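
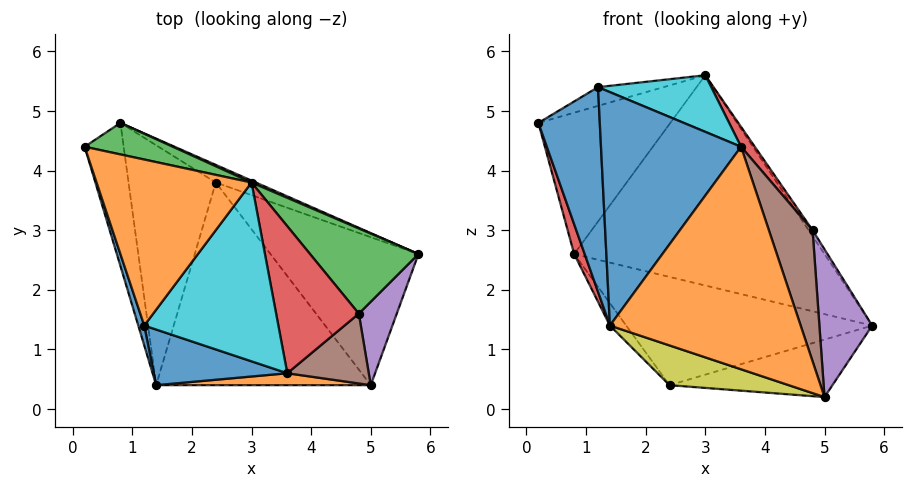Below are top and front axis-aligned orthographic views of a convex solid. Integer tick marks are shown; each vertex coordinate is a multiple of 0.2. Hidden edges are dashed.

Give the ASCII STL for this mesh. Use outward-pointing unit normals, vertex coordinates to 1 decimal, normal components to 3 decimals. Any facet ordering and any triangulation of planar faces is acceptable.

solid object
 facet normal -0.950 -0.311 0.030
  outer loop
   vertex 1.2 1.4 5.4
   vertex 0.2 4.4 4.8
   vertex 1.4 0.4 1.4
  endloop
 endfacet
 facet normal -0.252 0.109 0.962
  outer loop
   vertex 1.2 1.4 5.4
   vertex 3.0 3.8 5.6
   vertex 0.2 4.4 4.8
  endloop
 endfacet
 facet normal 0.145 0.966 0.215
  outer loop
   vertex 0.8 4.8 2.6
   vertex 0.2 4.4 4.8
   vertex 3.0 3.8 5.6
  endloop
 endfacet
 facet normal -0.961 -0.057 -0.272
  outer loop
   vertex 0.8 4.8 2.6
   vertex 1.4 0.4 1.4
   vertex 0.2 4.4 4.8
  endloop
 endfacet
 facet normal -0.795 0.056 -0.604
  outer loop
   vertex 0.8 4.8 2.6
   vertex 2.4 3.8 0.4
   vertex 1.4 0.4 1.4
  endloop
 endfacet
 facet normal 0.404 0.915 0.008
  outer loop
   vertex 0.8 4.8 2.6
   vertex 3.0 3.8 5.6
   vertex 5.8 2.6 1.4
  endloop
 endfacet
 facet normal 0.368 0.918 -0.150
  outer loop
   vertex 0.8 4.8 2.6
   vertex 5.8 2.6 1.4
   vertex 2.4 3.8 0.4
  endloop
 endfacet
 facet normal 0.373 0.336 -0.865
  outer loop
   vertex 5.0 0.4 0.2
   vertex 2.4 3.8 0.4
   vertex 5.8 2.6 1.4
  endloop
 endfacet
 facet normal -0.311 -0.183 -0.933
  outer loop
   vertex 5.0 0.4 0.2
   vertex 1.4 0.4 1.4
   vertex 2.4 3.8 0.4
  endloop
 endfacet
 facet normal 0.284 -0.289 0.914
  outer loop
   vertex 3.6 0.6 4.4
   vertex 3.0 3.8 5.6
   vertex 1.2 1.4 5.4
  endloop
 endfacet
 facet normal -0.222 -0.948 0.226
  outer loop
   vertex 3.6 0.6 4.4
   vertex 1.2 1.4 5.4
   vertex 1.4 0.4 1.4
  endloop
 endfacet
 facet normal 0.018 -0.998 0.053
  outer loop
   vertex 3.6 0.6 4.4
   vertex 1.4 0.4 1.4
   vertex 5.0 0.4 0.2
  endloop
 endfacet
 facet normal 0.836 0.038 0.547
  outer loop
   vertex 4.8 1.6 3.0
   vertex 5.8 2.6 1.4
   vertex 3.0 3.8 5.6
  endloop
 endfacet
 facet normal 0.785 -0.083 0.614
  outer loop
   vertex 4.8 1.6 3.0
   vertex 3.0 3.8 5.6
   vertex 3.6 0.6 4.4
  endloop
 endfacet
 facet normal 0.856 -0.450 0.254
  outer loop
   vertex 4.8 1.6 3.0
   vertex 5.0 0.4 0.2
   vertex 5.8 2.6 1.4
  endloop
 endfacet
 facet normal 0.789 -0.542 0.289
  outer loop
   vertex 4.8 1.6 3.0
   vertex 3.6 0.6 4.4
   vertex 5.0 0.4 0.2
  endloop
 endfacet
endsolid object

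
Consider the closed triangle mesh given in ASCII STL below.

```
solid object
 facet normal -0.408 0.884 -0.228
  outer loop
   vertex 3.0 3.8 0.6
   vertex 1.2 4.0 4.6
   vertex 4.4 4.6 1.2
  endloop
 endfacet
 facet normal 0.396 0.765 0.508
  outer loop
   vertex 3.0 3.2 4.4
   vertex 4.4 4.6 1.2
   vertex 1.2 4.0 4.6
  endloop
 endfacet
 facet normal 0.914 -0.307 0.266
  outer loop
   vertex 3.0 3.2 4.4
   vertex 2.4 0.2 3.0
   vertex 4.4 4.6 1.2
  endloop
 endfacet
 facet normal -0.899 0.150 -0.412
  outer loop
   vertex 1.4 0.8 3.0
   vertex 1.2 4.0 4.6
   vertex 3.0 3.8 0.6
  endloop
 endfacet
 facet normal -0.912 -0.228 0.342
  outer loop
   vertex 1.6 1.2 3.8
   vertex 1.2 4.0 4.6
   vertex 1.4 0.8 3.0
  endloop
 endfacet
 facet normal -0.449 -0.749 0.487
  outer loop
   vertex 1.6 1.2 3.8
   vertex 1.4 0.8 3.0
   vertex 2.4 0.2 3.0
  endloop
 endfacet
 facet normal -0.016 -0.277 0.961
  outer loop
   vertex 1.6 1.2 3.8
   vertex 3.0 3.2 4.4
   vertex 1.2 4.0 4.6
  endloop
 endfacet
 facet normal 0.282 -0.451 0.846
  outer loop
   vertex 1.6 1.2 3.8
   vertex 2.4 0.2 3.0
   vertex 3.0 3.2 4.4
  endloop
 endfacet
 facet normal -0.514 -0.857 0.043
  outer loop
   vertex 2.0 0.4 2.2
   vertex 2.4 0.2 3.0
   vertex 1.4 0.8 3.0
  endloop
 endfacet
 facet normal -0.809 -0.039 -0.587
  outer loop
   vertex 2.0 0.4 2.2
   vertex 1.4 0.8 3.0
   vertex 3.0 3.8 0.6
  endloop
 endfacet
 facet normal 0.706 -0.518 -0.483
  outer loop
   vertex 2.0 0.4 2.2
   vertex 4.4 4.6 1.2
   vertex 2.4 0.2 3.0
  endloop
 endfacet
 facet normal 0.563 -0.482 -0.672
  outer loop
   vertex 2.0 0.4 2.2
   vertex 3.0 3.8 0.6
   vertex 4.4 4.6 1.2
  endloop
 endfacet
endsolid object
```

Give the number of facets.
12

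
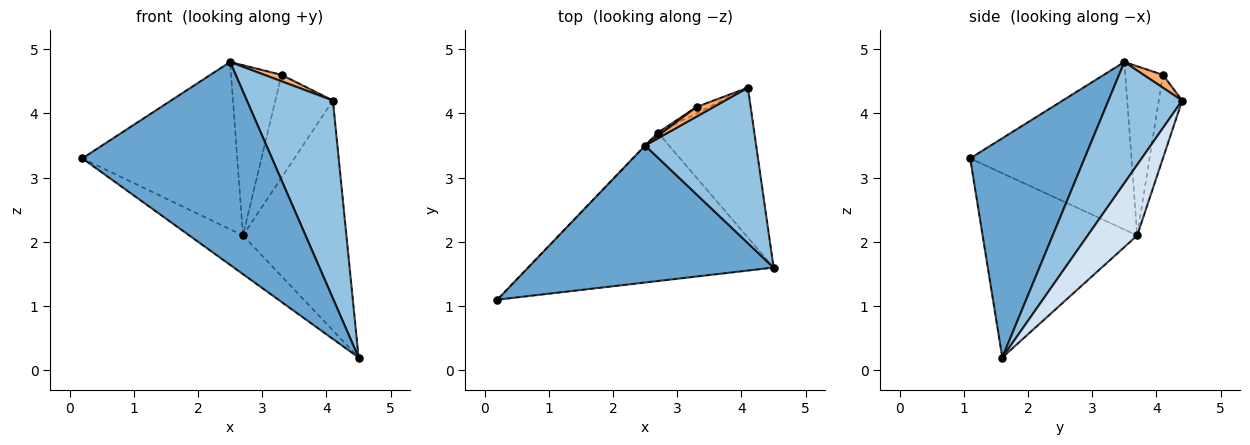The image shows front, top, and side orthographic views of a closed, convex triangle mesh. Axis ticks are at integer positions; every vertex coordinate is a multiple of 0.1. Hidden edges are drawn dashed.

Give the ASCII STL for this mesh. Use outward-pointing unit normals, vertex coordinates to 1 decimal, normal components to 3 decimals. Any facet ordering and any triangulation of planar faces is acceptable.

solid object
 facet normal 0.447 -0.741 0.501
  outer loop
   vertex 2.5 3.5 4.8
   vertex 0.2 1.1 3.3
   vertex 4.5 1.6 0.2
  endloop
 endfacet
 facet normal 0.559 -0.652 0.512
  outer loop
   vertex 2.5 3.5 4.8
   vertex 4.5 1.6 0.2
   vertex 4.1 4.4 4.2
  endloop
 endfacet
 facet normal -0.588 0.204 -0.783
  outer loop
   vertex 2.7 3.7 2.1
   vertex 4.5 1.6 0.2
   vertex 0.2 1.1 3.3
  endloop
 endfacet
 facet normal 0.372 0.778 -0.507
  outer loop
   vertex 2.7 3.7 2.1
   vertex 4.1 4.4 4.2
   vertex 4.5 1.6 0.2
  endloop
 endfacet
 facet normal -0.721 0.693 -0.002
  outer loop
   vertex 2.7 3.7 2.1
   vertex 0.2 1.1 3.3
   vertex 2.5 3.5 4.8
  endloop
 endfacet
 facet normal 0.529 -0.471 0.706
  outer loop
   vertex 3.3 4.1 4.6
   vertex 2.5 3.5 4.8
   vertex 4.1 4.4 4.2
  endloop
 endfacet
 facet normal -0.376 0.925 -0.058
  outer loop
   vertex 3.3 4.1 4.6
   vertex 4.1 4.4 4.2
   vertex 2.7 3.7 2.1
  endloop
 endfacet
 facet normal -0.598 0.802 0.015
  outer loop
   vertex 3.3 4.1 4.6
   vertex 2.7 3.7 2.1
   vertex 2.5 3.5 4.8
  endloop
 endfacet
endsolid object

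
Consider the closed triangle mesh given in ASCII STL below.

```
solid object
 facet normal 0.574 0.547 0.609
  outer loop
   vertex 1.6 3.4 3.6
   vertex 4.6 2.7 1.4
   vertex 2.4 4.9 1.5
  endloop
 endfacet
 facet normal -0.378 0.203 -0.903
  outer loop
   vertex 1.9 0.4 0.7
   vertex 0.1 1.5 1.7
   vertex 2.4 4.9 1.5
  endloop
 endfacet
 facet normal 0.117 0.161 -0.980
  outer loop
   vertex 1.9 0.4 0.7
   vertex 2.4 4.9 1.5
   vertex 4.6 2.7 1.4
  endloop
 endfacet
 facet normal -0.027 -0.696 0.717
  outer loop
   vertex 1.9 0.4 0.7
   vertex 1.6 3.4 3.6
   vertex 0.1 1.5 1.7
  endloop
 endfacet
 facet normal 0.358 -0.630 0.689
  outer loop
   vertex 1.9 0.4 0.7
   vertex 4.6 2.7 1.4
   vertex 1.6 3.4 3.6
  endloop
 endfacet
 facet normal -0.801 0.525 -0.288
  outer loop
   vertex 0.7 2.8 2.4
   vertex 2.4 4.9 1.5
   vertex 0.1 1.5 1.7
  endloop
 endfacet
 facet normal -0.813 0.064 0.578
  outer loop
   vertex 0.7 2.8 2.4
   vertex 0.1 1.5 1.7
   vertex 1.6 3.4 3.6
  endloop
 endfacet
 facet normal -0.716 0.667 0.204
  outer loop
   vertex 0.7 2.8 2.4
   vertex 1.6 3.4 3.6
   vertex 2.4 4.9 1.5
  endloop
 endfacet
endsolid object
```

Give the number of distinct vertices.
6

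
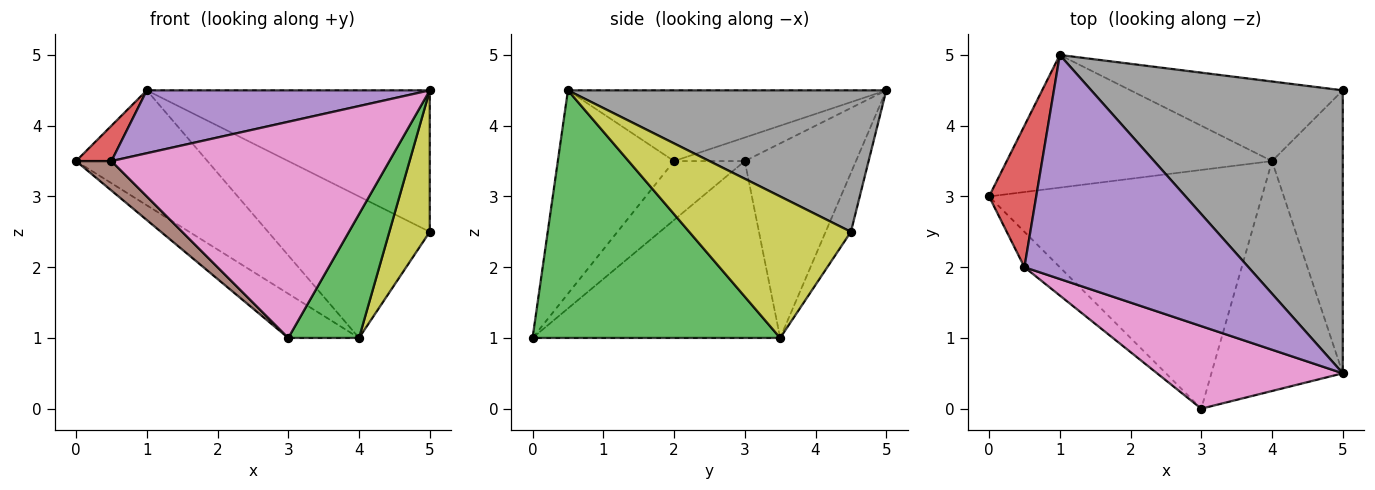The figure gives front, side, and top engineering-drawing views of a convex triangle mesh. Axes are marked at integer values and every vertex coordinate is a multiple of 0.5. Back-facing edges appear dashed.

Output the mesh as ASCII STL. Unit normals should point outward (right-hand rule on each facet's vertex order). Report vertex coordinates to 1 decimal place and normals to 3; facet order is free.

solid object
 facet normal -0.485 0.573 -0.661
  outer loop
   vertex 4.0 3.5 1.0
   vertex 0.0 3.0 3.5
   vertex 1.0 5.0 4.5
  endloop
 endfacet
 facet normal -0.537 0.154 -0.829
  outer loop
   vertex 4.0 3.5 1.0
   vertex 3.0 0.0 1.0
   vertex 0.0 3.0 3.5
  endloop
 endfacet
 facet normal 0.856 -0.245 -0.454
  outer loop
   vertex 4.0 3.5 1.0
   vertex 5.0 0.5 4.5
   vertex 3.0 0.0 1.0
  endloop
 endfacet
 facet normal -0.436 -0.218 0.873
  outer loop
   vertex 0.5 2.0 3.5
   vertex 1.0 5.0 4.5
   vertex 0.0 3.0 3.5
  endloop
 endfacet
 facet normal -0.291 -0.259 0.921
  outer loop
   vertex 0.5 2.0 3.5
   vertex 5.0 0.5 4.5
   vertex 1.0 5.0 4.5
  endloop
 endfacet
 facet normal -0.788 -0.394 -0.473
  outer loop
   vertex 0.5 2.0 3.5
   vertex 0.0 3.0 3.5
   vertex 3.0 0.0 1.0
  endloop
 endfacet
 facet normal -0.364 -0.870 0.332
  outer loop
   vertex 0.5 2.0 3.5
   vertex 3.0 0.0 1.0
   vertex 5.0 0.5 4.5
  endloop
 endfacet
 facet normal 0.449 0.400 0.799
  outer loop
   vertex 5.0 4.5 2.5
   vertex 1.0 5.0 4.5
   vertex 5.0 0.5 4.5
  endloop
 endfacet
 facet normal 0.873 -0.218 -0.436
  outer loop
   vertex 5.0 4.5 2.5
   vertex 5.0 0.5 4.5
   vertex 4.0 3.5 1.0
  endloop
 endfacet
 facet normal -0.135 0.864 -0.486
  outer loop
   vertex 5.0 4.5 2.5
   vertex 4.0 3.5 1.0
   vertex 1.0 5.0 4.5
  endloop
 endfacet
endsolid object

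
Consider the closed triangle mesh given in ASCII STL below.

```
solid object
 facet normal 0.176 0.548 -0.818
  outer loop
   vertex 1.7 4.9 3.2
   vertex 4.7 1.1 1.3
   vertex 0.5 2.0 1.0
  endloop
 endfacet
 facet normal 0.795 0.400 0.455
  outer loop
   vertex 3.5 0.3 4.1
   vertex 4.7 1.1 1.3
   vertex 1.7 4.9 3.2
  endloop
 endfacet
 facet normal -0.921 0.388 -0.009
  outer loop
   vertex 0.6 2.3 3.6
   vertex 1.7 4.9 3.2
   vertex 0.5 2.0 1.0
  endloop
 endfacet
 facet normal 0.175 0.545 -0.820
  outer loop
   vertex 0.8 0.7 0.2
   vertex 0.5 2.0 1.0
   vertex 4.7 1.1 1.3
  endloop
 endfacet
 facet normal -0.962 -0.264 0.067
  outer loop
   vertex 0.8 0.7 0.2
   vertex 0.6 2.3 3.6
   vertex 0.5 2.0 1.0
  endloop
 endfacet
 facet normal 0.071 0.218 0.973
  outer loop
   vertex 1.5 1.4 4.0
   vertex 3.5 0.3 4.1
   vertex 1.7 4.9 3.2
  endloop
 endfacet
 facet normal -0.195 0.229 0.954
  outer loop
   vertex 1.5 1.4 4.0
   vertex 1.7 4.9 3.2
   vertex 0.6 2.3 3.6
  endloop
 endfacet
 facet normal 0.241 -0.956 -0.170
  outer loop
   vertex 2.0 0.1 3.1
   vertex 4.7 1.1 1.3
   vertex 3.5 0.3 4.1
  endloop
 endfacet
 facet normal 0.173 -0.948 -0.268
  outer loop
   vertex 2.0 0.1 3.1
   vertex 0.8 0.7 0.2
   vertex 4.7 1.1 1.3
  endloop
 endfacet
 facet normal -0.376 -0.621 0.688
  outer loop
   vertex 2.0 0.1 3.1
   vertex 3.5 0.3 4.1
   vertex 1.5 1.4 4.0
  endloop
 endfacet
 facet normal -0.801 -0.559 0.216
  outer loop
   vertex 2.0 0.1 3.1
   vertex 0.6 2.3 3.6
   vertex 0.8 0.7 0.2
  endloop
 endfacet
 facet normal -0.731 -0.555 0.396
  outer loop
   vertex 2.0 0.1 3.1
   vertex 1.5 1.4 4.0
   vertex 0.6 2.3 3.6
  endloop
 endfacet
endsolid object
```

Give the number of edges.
18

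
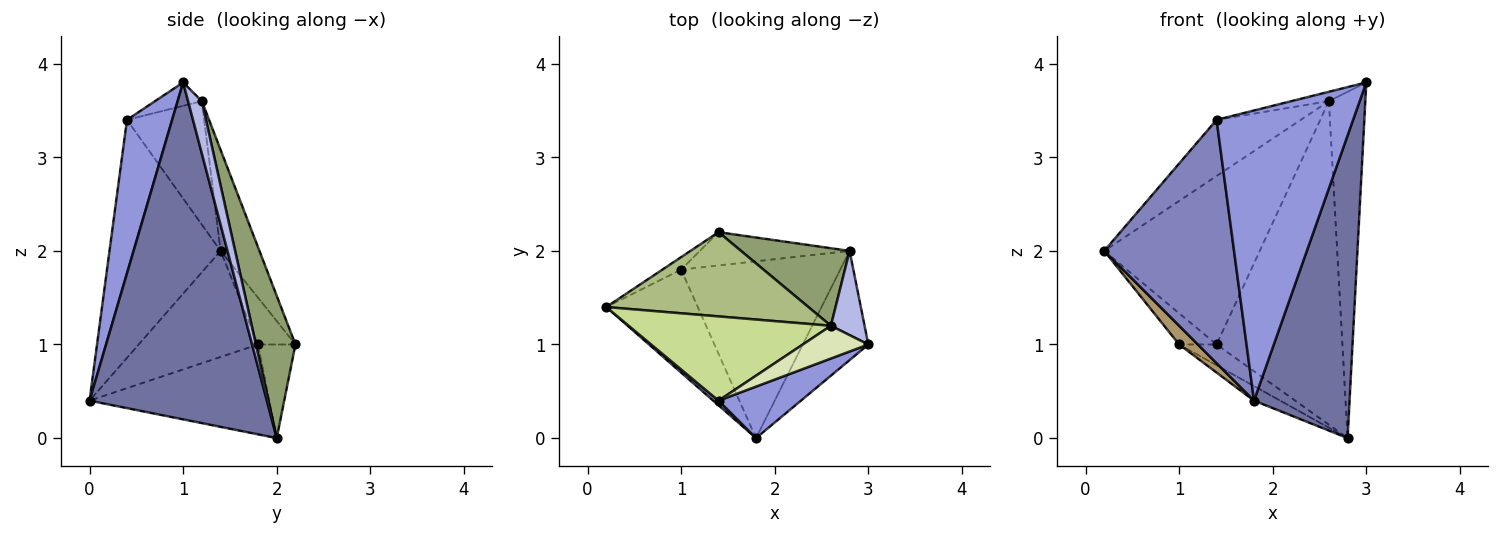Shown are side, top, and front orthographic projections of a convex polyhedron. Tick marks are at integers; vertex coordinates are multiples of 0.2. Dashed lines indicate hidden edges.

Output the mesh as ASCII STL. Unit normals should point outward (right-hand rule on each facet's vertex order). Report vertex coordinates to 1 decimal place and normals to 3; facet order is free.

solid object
 facet normal 0.868 -0.468 -0.169
  outer loop
   vertex 2.8 2.0 0.0
   vertex 3.0 1.0 3.8
   vertex 1.8 0.0 0.4
  endloop
 endfacet
 facet normal -0.650 -0.760 0.015
  outer loop
   vertex 1.4 0.4 3.4
   vertex 0.2 1.4 2.0
   vertex 1.8 0.0 0.4
  endloop
 endfacet
 facet normal 0.310 -0.936 0.166
  outer loop
   vertex 1.4 0.4 3.4
   vertex 1.8 0.0 0.4
   vertex 3.0 1.0 3.8
  endloop
 endfacet
 facet normal 0.345 0.912 0.222
  outer loop
   vertex 2.6 1.2 3.6
   vertex 3.0 1.0 3.8
   vertex 2.8 2.0 0.0
  endloop
 endfacet
 facet normal 0.292 0.930 0.223
  outer loop
   vertex 2.6 1.2 3.6
   vertex 2.8 2.0 0.0
   vertex 1.4 2.2 1.0
  endloop
 endfacet
 facet normal -0.218 0.873 0.436
  outer loop
   vertex 2.6 1.2 3.6
   vertex 1.4 2.2 1.0
   vertex 0.2 1.4 2.0
  endloop
 endfacet
 facet normal -0.453 0.494 0.742
  outer loop
   vertex 2.6 1.2 3.6
   vertex 0.2 1.4 2.0
   vertex 1.4 0.4 3.4
  endloop
 endfacet
 facet normal -0.325 0.260 0.909
  outer loop
   vertex 2.6 1.2 3.6
   vertex 1.4 0.4 3.4
   vertex 3.0 1.0 3.8
  endloop
 endfacet
 facet normal -0.752 -0.118 -0.649
  outer loop
   vertex 1.0 1.8 1.0
   vertex 1.8 0.0 0.4
   vertex 0.2 1.4 2.0
  endloop
 endfacet
 facet normal -0.680 0.680 -0.272
  outer loop
   vertex 1.0 1.8 1.0
   vertex 0.2 1.4 2.0
   vertex 1.4 2.2 1.0
  endloop
 endfacet
 facet normal -0.490 0.072 -0.869
  outer loop
   vertex 1.0 1.8 1.0
   vertex 2.8 2.0 0.0
   vertex 1.8 0.0 0.4
  endloop
 endfacet
 facet normal -0.468 0.468 -0.749
  outer loop
   vertex 1.0 1.8 1.0
   vertex 1.4 2.2 1.0
   vertex 2.8 2.0 0.0
  endloop
 endfacet
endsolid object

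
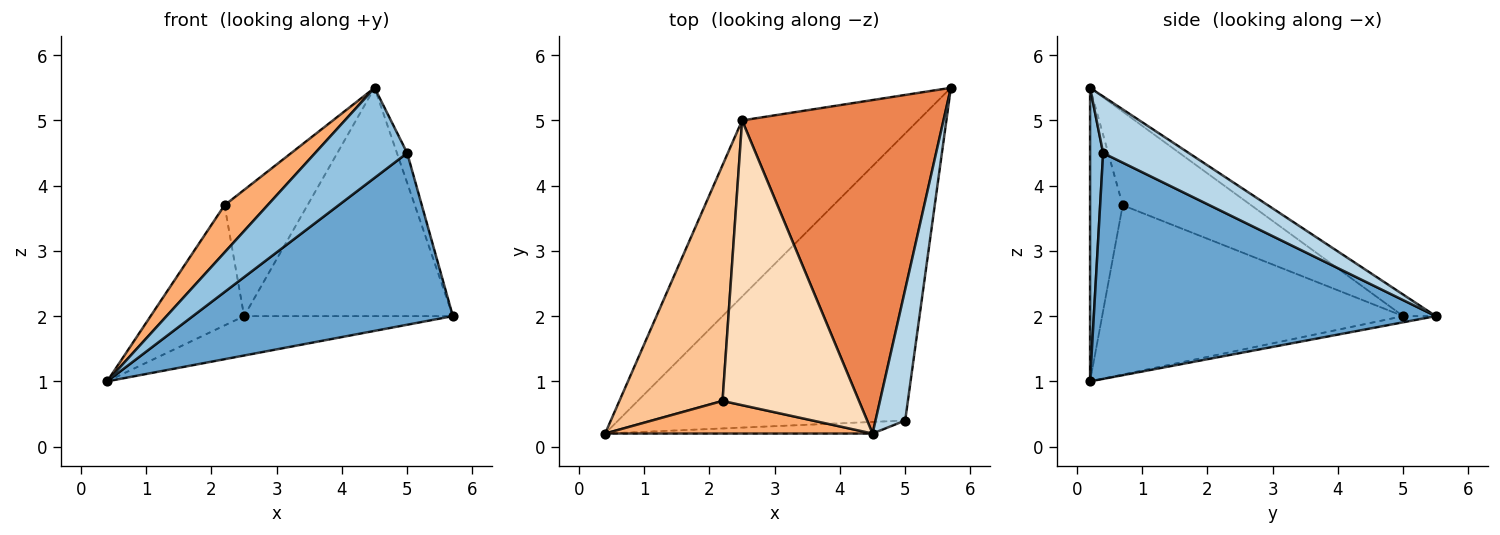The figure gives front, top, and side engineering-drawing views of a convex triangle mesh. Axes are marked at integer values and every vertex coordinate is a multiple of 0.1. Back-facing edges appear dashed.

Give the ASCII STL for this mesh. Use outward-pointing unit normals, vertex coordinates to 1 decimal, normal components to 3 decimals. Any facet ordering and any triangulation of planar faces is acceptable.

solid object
 facet normal 0.560 -0.425 -0.711
  outer loop
   vertex 5.0 0.4 4.5
   vertex 0.4 0.2 1.0
   vertex 5.7 5.5 2.0
  endloop
 endfacet
 facet normal 0.139 -0.982 -0.127
  outer loop
   vertex 5.0 0.4 4.5
   vertex 4.5 0.2 5.5
   vertex 0.4 0.2 1.0
  endloop
 endfacet
 facet normal 0.881 0.105 0.461
  outer loop
   vertex 5.0 0.4 4.5
   vertex 5.7 5.5 2.0
   vertex 4.5 0.2 5.5
  endloop
 endfacet
 facet normal -0.034 0.218 -0.975
  outer loop
   vertex 2.5 5.0 2.0
   vertex 5.7 5.5 2.0
   vertex 0.4 0.2 1.0
  endloop
 endfacet
 facet normal -0.088 0.563 0.822
  outer loop
   vertex 2.5 5.0 2.0
   vertex 4.5 0.2 5.5
   vertex 5.7 5.5 2.0
  endloop
 endfacet
 facet normal -0.529 -0.698 0.482
  outer loop
   vertex 2.2 0.7 3.7
   vertex 0.4 0.2 1.0
   vertex 4.5 0.2 5.5
  endloop
 endfacet
 facet normal -0.825 0.256 0.503
  outer loop
   vertex 2.2 0.7 3.7
   vertex 2.5 5.0 2.0
   vertex 0.4 0.2 1.0
  endloop
 endfacet
 facet normal -0.531 0.343 0.774
  outer loop
   vertex 2.2 0.7 3.7
   vertex 4.5 0.2 5.5
   vertex 2.5 5.0 2.0
  endloop
 endfacet
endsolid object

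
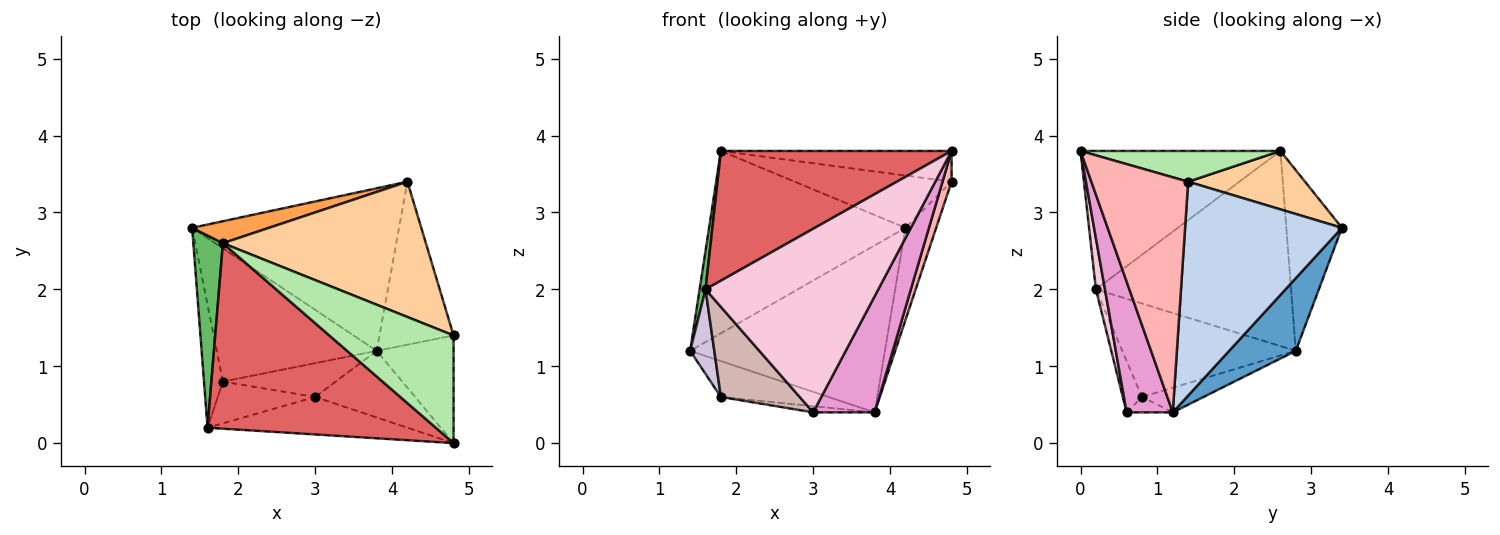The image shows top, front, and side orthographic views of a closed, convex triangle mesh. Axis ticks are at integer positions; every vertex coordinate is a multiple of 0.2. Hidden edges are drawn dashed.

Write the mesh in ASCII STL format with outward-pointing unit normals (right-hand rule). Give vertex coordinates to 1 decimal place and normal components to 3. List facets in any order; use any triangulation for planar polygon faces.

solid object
 facet normal 0.238 0.696 -0.678
  outer loop
   vertex 3.8 1.2 0.4
   vertex 1.4 2.8 1.2
   vertex 4.2 3.4 2.8
  endloop
 endfacet
 facet normal 0.929 0.182 -0.322
  outer loop
   vertex 3.8 1.2 0.4
   vertex 4.2 3.4 2.8
   vertex 4.8 1.4 3.4
  endloop
 endfacet
 facet normal -0.271 0.956 0.115
  outer loop
   vertex 1.8 2.6 3.8
   vertex 4.2 3.4 2.8
   vertex 1.4 2.8 1.2
  endloop
 endfacet
 facet normal 0.259 0.348 0.901
  outer loop
   vertex 1.8 2.6 3.8
   vertex 4.8 1.4 3.4
   vertex 4.2 3.4 2.8
  endloop
 endfacet
 facet normal -0.988 -0.030 0.150
  outer loop
   vertex 1.6 0.2 2.0
   vertex 1.8 2.6 3.8
   vertex 1.4 2.8 1.2
  endloop
 endfacet
 facet normal 0.232 0.267 0.935
  outer loop
   vertex 4.8 0.0 3.8
   vertex 4.8 1.4 3.4
   vertex 1.8 2.6 3.8
  endloop
 endfacet
 facet normal -0.445 -0.513 0.734
  outer loop
   vertex 4.8 0.0 3.8
   vertex 1.8 2.6 3.8
   vertex 1.6 0.2 2.0
  endloop
 endfacet
 facet normal 0.947 -0.088 -0.310
  outer loop
   vertex 4.8 0.0 3.8
   vertex 3.8 1.2 0.4
   vertex 4.8 1.4 3.4
  endloop
 endfacet
 facet normal -0.147 0.257 -0.955
  outer loop
   vertex 1.8 0.8 0.6
   vertex 1.4 2.8 1.2
   vertex 3.8 1.2 0.4
  endloop
 endfacet
 facet normal -0.971 -0.135 -0.197
  outer loop
   vertex 1.8 0.8 0.6
   vertex 1.6 0.2 2.0
   vertex 1.4 2.8 1.2
  endloop
 endfacet
 facet normal -0.133 0.177 -0.975
  outer loop
   vertex 3.0 0.6 0.4
   vertex 1.8 0.8 0.6
   vertex 3.8 1.2 0.4
  endloop
 endfacet
 facet normal -0.216 -0.886 -0.411
  outer loop
   vertex 3.0 0.6 0.4
   vertex 1.6 0.2 2.0
   vertex 1.8 0.8 0.6
  endloop
 endfacet
 facet normal 0.545 -0.727 -0.417
  outer loop
   vertex 3.0 0.6 0.4
   vertex 3.8 1.2 0.4
   vertex 4.8 0.0 3.8
  endloop
 endfacet
 facet normal 0.051 -0.978 -0.200
  outer loop
   vertex 3.0 0.6 0.4
   vertex 4.8 0.0 3.8
   vertex 1.6 0.2 2.0
  endloop
 endfacet
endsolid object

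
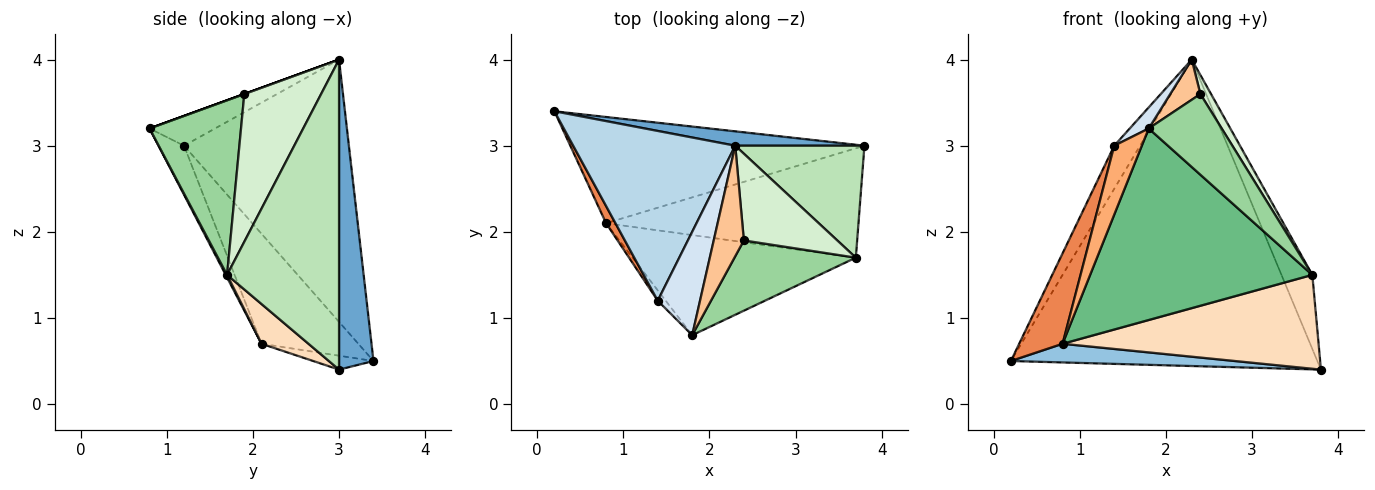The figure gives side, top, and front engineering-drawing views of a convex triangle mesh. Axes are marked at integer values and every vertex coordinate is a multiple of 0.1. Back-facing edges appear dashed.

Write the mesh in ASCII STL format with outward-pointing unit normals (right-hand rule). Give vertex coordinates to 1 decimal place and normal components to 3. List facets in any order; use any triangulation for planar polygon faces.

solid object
 facet normal 0.112 0.993 0.046
  outer loop
   vertex 2.3 3.0 4.0
   vertex 3.8 3.0 0.4
   vertex 0.2 3.4 0.5
  endloop
 endfacet
 facet normal -0.047 -0.173 -0.984
  outer loop
   vertex 0.8 2.1 0.7
   vertex 0.2 3.4 0.5
   vertex 3.8 3.0 0.4
  endloop
 endfacet
 facet normal -0.843 0.132 0.521
  outer loop
   vertex 1.4 1.2 3.0
   vertex 2.3 3.0 4.0
   vertex 0.2 3.4 0.5
  endloop
 endfacet
 facet normal -0.568 -0.164 0.807
  outer loop
   vertex 1.4 1.2 3.0
   vertex 1.8 0.8 3.2
   vertex 2.3 3.0 4.0
  endloop
 endfacet
 facet normal -0.910 -0.408 0.078
  outer loop
   vertex 1.4 1.2 3.0
   vertex 0.2 3.4 0.5
   vertex 0.8 2.1 0.7
  endloop
 endfacet
 facet normal -0.675 -0.730 -0.109
  outer loop
   vertex 1.4 1.2 3.0
   vertex 0.8 2.1 0.7
   vertex 1.8 0.8 3.2
  endloop
 endfacet
 facet normal 0.000 -0.342 0.940
  outer loop
   vertex 2.4 1.9 3.6
   vertex 2.3 3.0 4.0
   vertex 1.8 0.8 3.2
  endloop
 endfacet
 facet normal 0.119 -0.647 -0.753
  outer loop
   vertex 3.7 1.7 1.5
   vertex 0.8 2.1 0.7
   vertex 3.8 3.0 0.4
  endloop
 endfacet
 facet normal 0.005 -0.886 -0.463
  outer loop
   vertex 3.7 1.7 1.5
   vertex 1.8 0.8 3.2
   vertex 0.8 2.1 0.7
  endloop
 endfacet
 facet normal 0.687 -0.548 0.477
  outer loop
   vertex 3.7 1.7 1.5
   vertex 2.4 1.9 3.6
   vertex 1.8 0.8 3.2
  endloop
 endfacet
 facet normal 0.895 0.247 0.373
  outer loop
   vertex 3.7 1.7 1.5
   vertex 3.8 3.0 0.4
   vertex 2.3 3.0 4.0
  endloop
 endfacet
 facet normal 0.839 -0.117 0.531
  outer loop
   vertex 3.7 1.7 1.5
   vertex 2.3 3.0 4.0
   vertex 2.4 1.9 3.6
  endloop
 endfacet
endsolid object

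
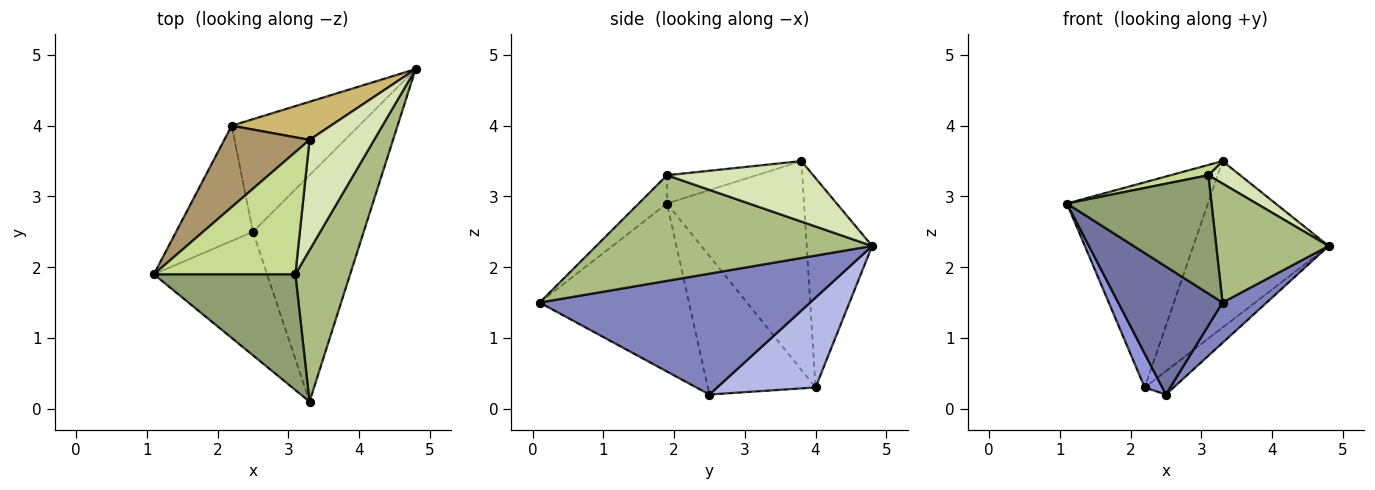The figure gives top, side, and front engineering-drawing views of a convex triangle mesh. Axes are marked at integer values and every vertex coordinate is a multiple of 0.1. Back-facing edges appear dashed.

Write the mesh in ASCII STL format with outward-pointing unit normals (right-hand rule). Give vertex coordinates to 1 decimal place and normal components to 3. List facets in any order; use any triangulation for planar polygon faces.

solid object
 facet normal -0.718 -0.501 -0.484
  outer loop
   vertex 2.5 2.5 0.2
   vertex 3.3 0.1 1.5
   vertex 1.1 1.9 2.9
  endloop
 endfacet
 facet normal 0.732 -0.119 -0.671
  outer loop
   vertex 2.5 2.5 0.2
   vertex 4.8 4.8 2.3
   vertex 3.3 0.1 1.5
  endloop
 endfacet
 facet normal -0.866 -0.141 -0.480
  outer loop
   vertex 2.2 4.0 0.3
   vertex 2.5 2.5 0.2
   vertex 1.1 1.9 2.9
  endloop
 endfacet
 facet normal 0.568 0.167 -0.806
  outer loop
   vertex 2.2 4.0 0.3
   vertex 4.8 4.8 2.3
   vertex 2.5 2.5 0.2
  endloop
 endfacet
 facet normal -0.139 -0.708 0.693
  outer loop
   vertex 3.1 1.9 3.3
   vertex 1.1 1.9 2.9
   vertex 3.3 0.1 1.5
  endloop
 endfacet
 facet normal 0.835 -0.340 0.433
  outer loop
   vertex 3.1 1.9 3.3
   vertex 3.3 0.1 1.5
   vertex 4.8 4.8 2.3
  endloop
 endfacet
 facet normal -0.195 -0.082 0.977
  outer loop
   vertex 3.3 3.8 3.5
   vertex 1.1 1.9 2.9
   vertex 3.1 1.9 3.3
  endloop
 endfacet
 facet normal 0.676 -0.147 0.722
  outer loop
   vertex 3.3 3.8 3.5
   vertex 3.1 1.9 3.3
   vertex 4.8 4.8 2.3
  endloop
 endfacet
 facet normal -0.670 0.690 0.274
  outer loop
   vertex 3.3 3.8 3.5
   vertex 2.2 4.0 0.3
   vertex 1.1 1.9 2.9
  endloop
 endfacet
 facet normal -0.426 0.882 0.202
  outer loop
   vertex 3.3 3.8 3.5
   vertex 4.8 4.8 2.3
   vertex 2.2 4.0 0.3
  endloop
 endfacet
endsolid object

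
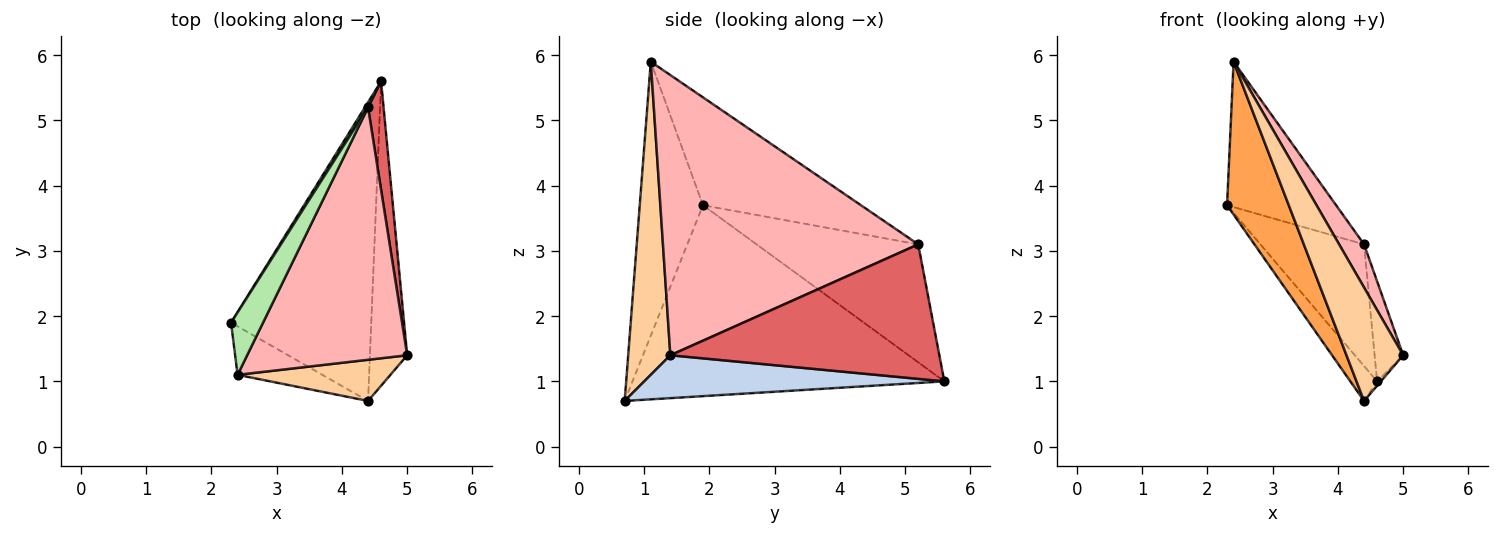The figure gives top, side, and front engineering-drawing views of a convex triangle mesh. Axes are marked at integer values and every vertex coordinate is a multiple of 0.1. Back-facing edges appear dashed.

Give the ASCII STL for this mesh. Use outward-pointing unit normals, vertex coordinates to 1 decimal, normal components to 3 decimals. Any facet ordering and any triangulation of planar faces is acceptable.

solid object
 facet normal -0.804 0.069 -0.590
  outer loop
   vertex 4.4 0.7 0.7
   vertex 2.3 1.9 3.7
   vertex 4.6 5.6 1.0
  endloop
 endfacet
 facet normal 0.755 0.009 -0.656
  outer loop
   vertex 4.4 0.7 0.7
   vertex 4.6 5.6 1.0
   vertex 5.0 1.4 1.4
  endloop
 endfacet
 facet normal -0.699 -0.682 -0.216
  outer loop
   vertex 4.4 0.7 0.7
   vertex 2.4 1.1 5.9
   vertex 2.3 1.9 3.7
  endloop
 endfacet
 facet normal 0.573 -0.771 0.280
  outer loop
   vertex 4.4 0.7 0.7
   vertex 5.0 1.4 1.4
   vertex 2.4 1.1 5.9
  endloop
 endfacet
 facet normal -0.842 0.540 0.023
  outer loop
   vertex 4.4 5.2 3.1
   vertex 4.6 5.6 1.0
   vertex 2.3 1.9 3.7
  endloop
 endfacet
 facet normal -0.800 0.552 0.237
  outer loop
   vertex 4.4 5.2 3.1
   vertex 2.3 1.9 3.7
   vertex 2.4 1.1 5.9
  endloop
 endfacet
 facet normal 0.988 0.105 0.114
  outer loop
   vertex 4.4 5.2 3.1
   vertex 5.0 1.4 1.4
   vertex 4.6 5.6 1.0
  endloop
 endfacet
 facet normal 0.865 -0.085 0.494
  outer loop
   vertex 4.4 5.2 3.1
   vertex 2.4 1.1 5.9
   vertex 5.0 1.4 1.4
  endloop
 endfacet
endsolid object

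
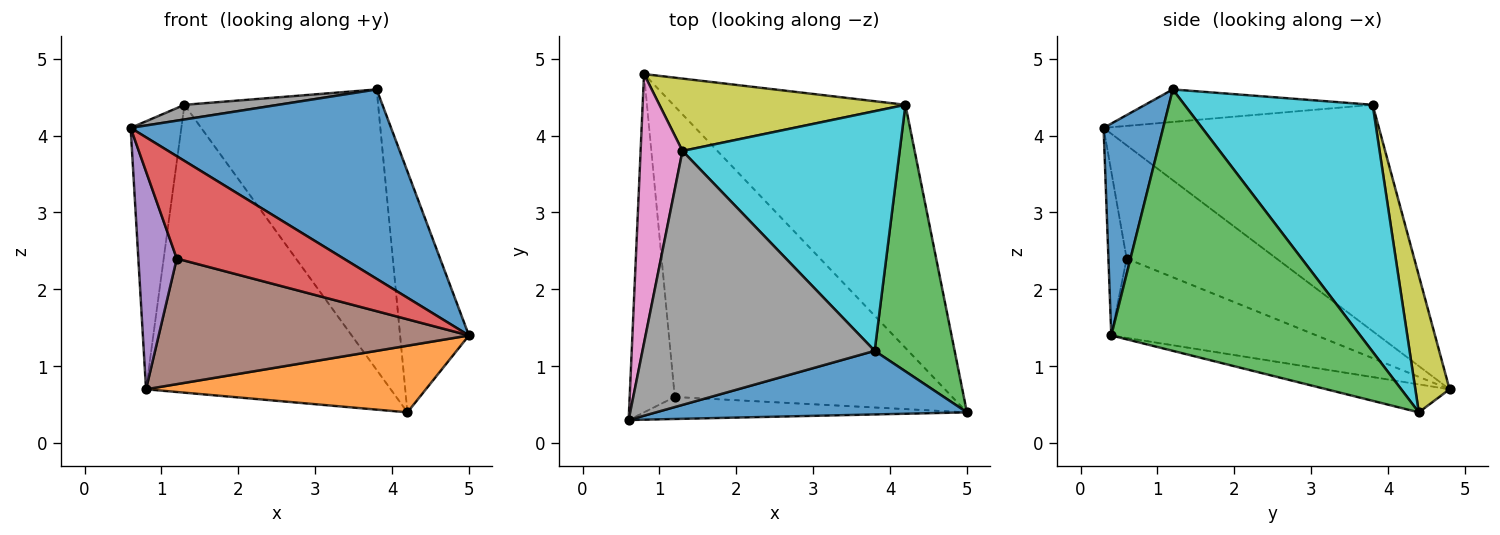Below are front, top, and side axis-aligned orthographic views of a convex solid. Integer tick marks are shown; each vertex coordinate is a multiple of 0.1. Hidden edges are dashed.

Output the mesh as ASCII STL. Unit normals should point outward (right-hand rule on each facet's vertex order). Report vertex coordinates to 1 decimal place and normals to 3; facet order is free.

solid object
 facet normal 0.212 -0.926 0.311
  outer loop
   vertex 3.8 1.2 4.6
   vertex 0.6 0.3 4.1
   vertex 5.0 0.4 1.4
  endloop
 endfacet
 facet normal -0.115 -0.263 -0.958
  outer loop
   vertex 4.2 4.4 0.4
   vertex 5.0 0.4 1.4
   vertex 0.8 4.8 0.7
  endloop
 endfacet
 facet normal 0.925 0.256 0.283
  outer loop
   vertex 4.2 4.4 0.4
   vertex 3.8 1.2 4.6
   vertex 5.0 0.4 1.4
  endloop
 endfacet
 facet normal -0.106 -0.972 -0.209
  outer loop
   vertex 1.2 0.6 2.4
   vertex 5.0 0.4 1.4
   vertex 0.6 0.3 4.1
  endloop
 endfacet
 facet normal -0.904 -0.232 -0.360
  outer loop
   vertex 1.2 0.6 2.4
   vertex 0.6 0.3 4.1
   vertex 0.8 4.8 0.7
  endloop
 endfacet
 facet normal -0.254 -0.384 -0.888
  outer loop
   vertex 1.2 0.6 2.4
   vertex 0.8 4.8 0.7
   vertex 5.0 0.4 1.4
  endloop
 endfacet
 facet normal -0.968 0.178 0.179
  outer loop
   vertex 1.3 3.8 4.4
   vertex 0.8 4.8 0.7
   vertex 0.6 0.3 4.1
  endloop
 endfacet
 facet normal -0.138 -0.057 0.989
  outer loop
   vertex 1.3 3.8 4.4
   vertex 0.6 0.3 4.1
   vertex 3.8 1.2 4.6
  endloop
 endfacet
 facet normal 0.134 0.961 0.242
  outer loop
   vertex 1.3 3.8 4.4
   vertex 4.2 4.4 0.4
   vertex 0.8 4.8 0.7
  endloop
 endfacet
 facet normal 0.594 0.612 0.523
  outer loop
   vertex 1.3 3.8 4.4
   vertex 3.8 1.2 4.6
   vertex 4.2 4.4 0.4
  endloop
 endfacet
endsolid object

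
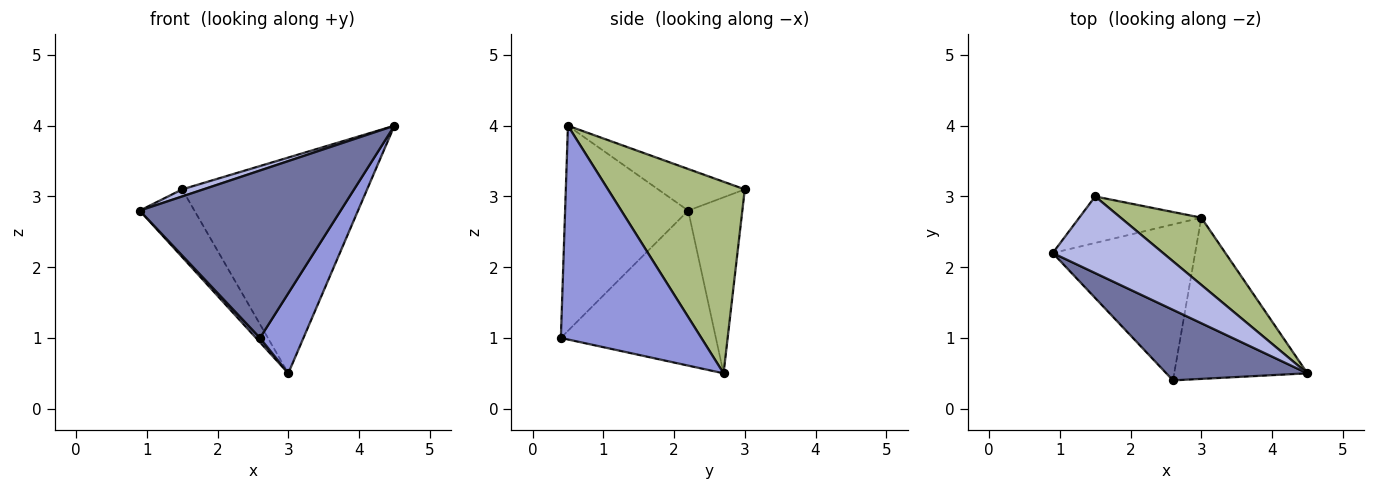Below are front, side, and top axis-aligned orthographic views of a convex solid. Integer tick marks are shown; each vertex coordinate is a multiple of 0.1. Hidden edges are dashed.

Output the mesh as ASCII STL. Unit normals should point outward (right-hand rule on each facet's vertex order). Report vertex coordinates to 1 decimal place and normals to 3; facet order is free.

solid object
 facet normal -0.492 -0.802 0.338
  outer loop
   vertex 2.6 0.4 1.0
   vertex 4.5 0.5 4.0
   vertex 0.9 2.2 2.8
  endloop
 endfacet
 facet normal -0.736 -0.019 -0.676
  outer loop
   vertex 2.6 0.4 1.0
   vertex 0.9 2.2 2.8
   vertex 3.0 2.7 0.5
  endloop
 endfacet
 facet normal 0.821 -0.254 -0.511
  outer loop
   vertex 2.6 0.4 1.0
   vertex 3.0 2.7 0.5
   vertex 4.5 0.5 4.0
  endloop
 endfacet
 facet normal -0.351 -0.086 0.932
  outer loop
   vertex 1.5 3.0 3.1
   vertex 0.9 2.2 2.8
   vertex 4.5 0.5 4.0
  endloop
 endfacet
 facet normal -0.632 0.639 -0.438
  outer loop
   vertex 1.5 3.0 3.1
   vertex 3.0 2.7 0.5
   vertex 0.9 2.2 2.8
  endloop
 endfacet
 facet normal 0.577 0.780 0.243
  outer loop
   vertex 1.5 3.0 3.1
   vertex 4.5 0.5 4.0
   vertex 3.0 2.7 0.5
  endloop
 endfacet
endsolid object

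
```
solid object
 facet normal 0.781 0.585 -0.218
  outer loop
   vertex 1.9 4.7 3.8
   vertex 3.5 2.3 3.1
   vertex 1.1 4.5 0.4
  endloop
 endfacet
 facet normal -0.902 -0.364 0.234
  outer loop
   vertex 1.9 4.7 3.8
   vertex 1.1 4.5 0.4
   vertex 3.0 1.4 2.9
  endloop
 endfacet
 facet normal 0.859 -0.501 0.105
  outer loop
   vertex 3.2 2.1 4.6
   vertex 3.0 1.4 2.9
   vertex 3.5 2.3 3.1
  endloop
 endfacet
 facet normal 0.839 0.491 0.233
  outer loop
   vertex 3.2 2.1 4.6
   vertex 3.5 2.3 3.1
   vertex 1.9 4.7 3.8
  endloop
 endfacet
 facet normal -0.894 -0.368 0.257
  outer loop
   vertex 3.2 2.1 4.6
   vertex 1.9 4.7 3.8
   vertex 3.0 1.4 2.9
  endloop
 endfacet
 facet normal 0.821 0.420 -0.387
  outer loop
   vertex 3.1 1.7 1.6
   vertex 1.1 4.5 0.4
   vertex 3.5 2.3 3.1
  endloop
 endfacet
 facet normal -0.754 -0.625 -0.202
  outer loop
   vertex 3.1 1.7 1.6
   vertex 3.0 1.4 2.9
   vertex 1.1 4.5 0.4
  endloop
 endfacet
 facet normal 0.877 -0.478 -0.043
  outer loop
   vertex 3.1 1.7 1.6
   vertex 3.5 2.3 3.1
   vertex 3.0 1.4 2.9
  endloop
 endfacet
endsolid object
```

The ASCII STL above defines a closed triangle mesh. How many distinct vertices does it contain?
6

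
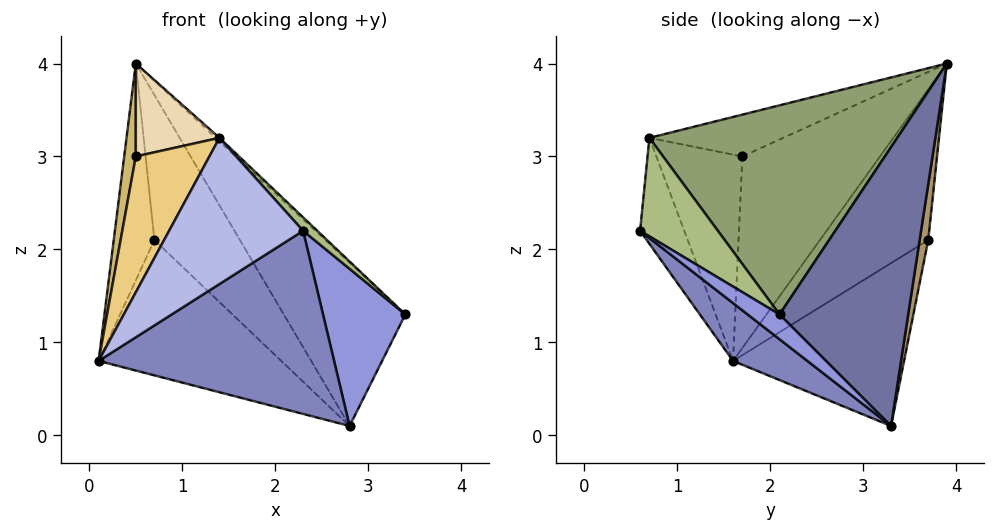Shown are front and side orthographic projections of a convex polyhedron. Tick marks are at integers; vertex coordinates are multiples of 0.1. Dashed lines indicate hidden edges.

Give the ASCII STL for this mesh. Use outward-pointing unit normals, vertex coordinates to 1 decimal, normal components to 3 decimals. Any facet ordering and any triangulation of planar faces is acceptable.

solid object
 facet normal 0.692 0.653 0.307
  outer loop
   vertex 2.8 3.3 0.1
   vertex 0.5 3.9 4.0
   vertex 3.4 2.1 1.3
  endloop
 endfacet
 facet normal 0.197 -0.624 -0.756
  outer loop
   vertex 2.8 3.3 0.1
   vertex 2.3 0.6 2.2
   vertex 0.1 1.6 0.8
  endloop
 endfacet
 facet normal 0.241 -0.623 -0.744
  outer loop
   vertex 2.8 3.3 0.1
   vertex 3.4 2.1 1.3
   vertex 2.3 0.6 2.2
  endloop
 endfacet
 facet normal -0.308 -0.934 -0.183
  outer loop
   vertex 1.4 0.7 3.2
   vertex 0.1 1.6 0.8
   vertex 2.3 0.6 2.2
  endloop
 endfacet
 facet normal 0.685 0.010 0.729
  outer loop
   vertex 1.4 0.7 3.2
   vertex 3.4 2.1 1.3
   vertex 0.5 3.9 4.0
  endloop
 endfacet
 facet normal 0.730 -0.133 0.670
  outer loop
   vertex 1.4 0.7 3.2
   vertex 2.3 0.6 2.2
   vertex 3.4 2.1 1.3
  endloop
 endfacet
 facet normal -0.928 0.348 -0.134
  outer loop
   vertex 0.7 3.7 2.1
   vertex 0.1 1.6 0.8
   vertex 0.5 3.9 4.0
  endloop
 endfacet
 facet normal -0.517 0.552 -0.654
  outer loop
   vertex 0.7 3.7 2.1
   vertex 2.8 3.3 0.1
   vertex 0.1 1.6 0.8
  endloop
 endfacet
 facet normal 0.099 0.991 -0.094
  outer loop
   vertex 0.7 3.7 2.1
   vertex 0.5 3.9 4.0
   vertex 2.8 3.3 0.1
  endloop
 endfacet
 facet normal -0.980 -0.083 0.182
  outer loop
   vertex 0.5 1.7 3.0
   vertex 0.5 3.9 4.0
   vertex 0.1 1.6 0.8
  endloop
 endfacet
 facet normal -0.749 -0.641 0.165
  outer loop
   vertex 0.5 1.7 3.0
   vertex 0.1 1.6 0.8
   vertex 1.4 0.7 3.2
  endloop
 endfacet
 facet normal -0.552 -0.345 0.759
  outer loop
   vertex 0.5 1.7 3.0
   vertex 1.4 0.7 3.2
   vertex 0.5 3.9 4.0
  endloop
 endfacet
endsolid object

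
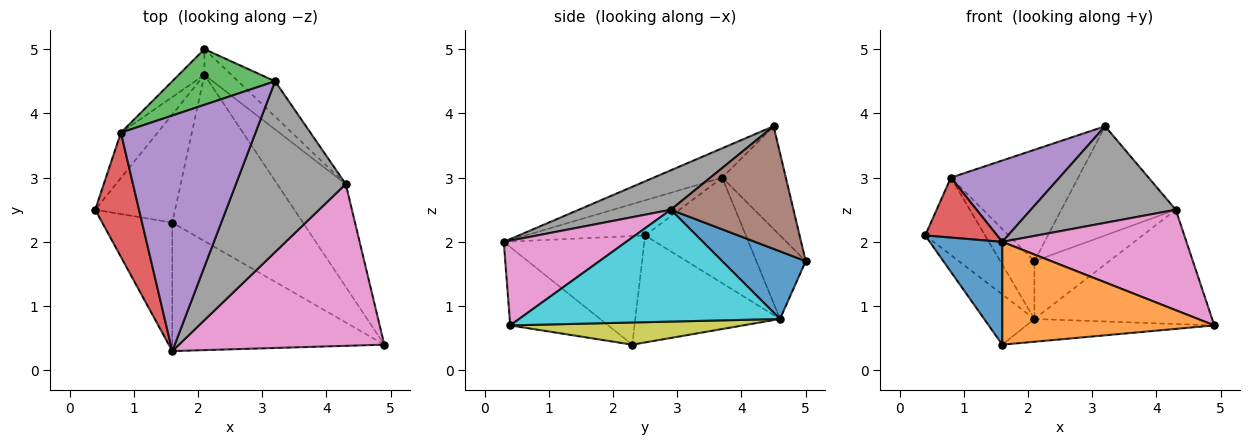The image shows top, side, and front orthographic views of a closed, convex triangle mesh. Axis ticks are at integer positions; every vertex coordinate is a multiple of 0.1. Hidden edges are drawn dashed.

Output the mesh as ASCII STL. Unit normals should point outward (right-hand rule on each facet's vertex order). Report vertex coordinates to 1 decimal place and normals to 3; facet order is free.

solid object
 facet normal -0.771 -0.398 -0.497
  outer loop
   vertex 1.6 0.3 2.0
   vertex 0.4 2.5 2.1
   vertex 1.6 2.3 0.4
  endloop
 endfacet
 facet normal -0.277 -0.600 -0.750
  outer loop
   vertex 1.6 0.3 2.0
   vertex 1.6 2.3 0.4
   vertex 4.9 0.4 0.7
  endloop
 endfacet
 facet normal -0.408 0.816 0.408
  outer loop
   vertex 0.8 3.7 3.0
   vertex 3.2 4.5 3.8
   vertex 2.1 5.0 1.7
  endloop
 endfacet
 facet normal -0.585 -0.352 0.730
  outer loop
   vertex 0.8 3.7 3.0
   vertex 0.4 2.5 2.1
   vertex 1.6 0.3 2.0
  endloop
 endfacet
 facet normal -0.202 -0.320 0.926
  outer loop
   vertex 0.8 3.7 3.0
   vertex 1.6 0.3 2.0
   vertex 3.2 4.5 3.8
  endloop
 endfacet
 facet normal 0.714 0.666 -0.215
  outer loop
   vertex 4.3 2.9 2.5
   vertex 2.1 5.0 1.7
   vertex 3.2 4.5 3.8
  endloop
 endfacet
 facet normal 0.331 -0.498 0.802
  outer loop
   vertex 4.3 2.9 2.5
   vertex 1.6 0.3 2.0
   vertex 4.9 0.4 0.7
  endloop
 endfacet
 facet normal 0.299 -0.470 0.831
  outer loop
   vertex 4.3 2.9 2.5
   vertex 3.2 4.5 3.8
   vertex 1.6 0.3 2.0
  endloop
 endfacet
 facet normal 0.166 0.134 -0.977
  outer loop
   vertex 2.1 4.6 0.8
   vertex 4.9 0.4 0.7
   vertex 1.6 2.3 0.4
  endloop
 endfacet
 facet normal 0.737 0.502 -0.452
  outer loop
   vertex 2.1 4.6 0.8
   vertex 4.3 2.9 2.5
   vertex 4.9 0.4 0.7
  endloop
 endfacet
 facet normal 0.714 0.640 -0.284
  outer loop
   vertex 2.1 4.6 0.8
   vertex 2.1 5.0 1.7
   vertex 4.3 2.9 2.5
  endloop
 endfacet
 facet normal -0.772 0.268 -0.576
  outer loop
   vertex 2.1 4.6 0.8
   vertex 1.6 2.3 0.4
   vertex 0.4 2.5 2.1
  endloop
 endfacet
 facet normal -0.824 0.489 -0.286
  outer loop
   vertex 2.1 4.6 0.8
   vertex 0.4 2.5 2.1
   vertex 0.8 3.7 3.0
  endloop
 endfacet
 facet normal -0.797 0.552 -0.245
  outer loop
   vertex 2.1 4.6 0.8
   vertex 0.8 3.7 3.0
   vertex 2.1 5.0 1.7
  endloop
 endfacet
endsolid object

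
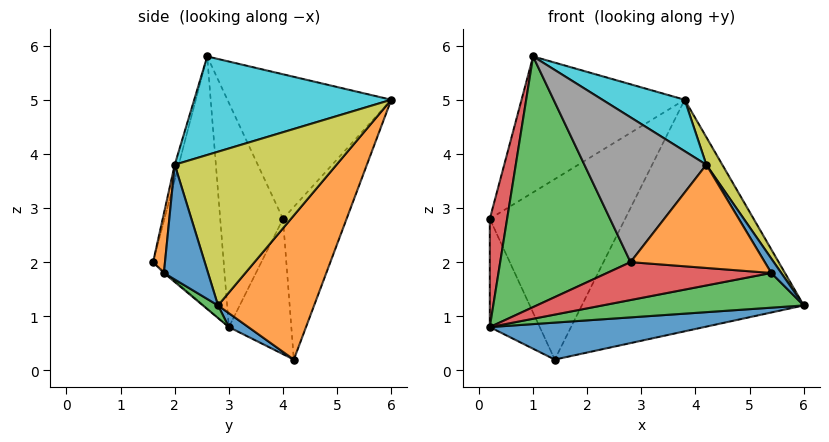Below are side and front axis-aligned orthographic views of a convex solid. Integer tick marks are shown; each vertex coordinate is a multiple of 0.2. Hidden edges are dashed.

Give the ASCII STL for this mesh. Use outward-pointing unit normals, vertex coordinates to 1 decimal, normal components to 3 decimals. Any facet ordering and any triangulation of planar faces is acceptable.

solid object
 facet normal 0.044 -0.481 -0.875
  outer loop
   vertex 1.4 4.2 0.2
   vertex 6.0 2.8 1.2
   vertex 0.2 3.0 0.8
  endloop
 endfacet
 facet normal 0.349 0.807 -0.477
  outer loop
   vertex 1.4 4.2 0.2
   vertex 3.8 6.0 5.0
   vertex 6.0 2.8 1.2
  endloop
 endfacet
 facet normal -0.476 -0.879 0.006
  outer loop
   vertex 2.8 1.6 2.0
   vertex 1.0 2.6 5.8
   vertex 0.2 3.0 0.8
  endloop
 endfacet
 facet normal -0.956 -0.264 0.132
  outer loop
   vertex 0.2 4.0 2.8
   vertex 0.2 3.0 0.8
   vertex 1.0 2.6 5.8
  endloop
 endfacet
 facet normal -0.629 0.626 0.460
  outer loop
   vertex 0.2 4.0 2.8
   vertex 1.0 2.6 5.8
   vertex 3.8 6.0 5.0
  endloop
 endfacet
 facet normal -0.745 0.596 -0.298
  outer loop
   vertex 0.2 4.0 2.8
   vertex 1.4 4.2 0.2
   vertex 0.2 3.0 0.8
  endloop
 endfacet
 facet normal -0.422 0.898 -0.126
  outer loop
   vertex 0.2 4.0 2.8
   vertex 3.8 6.0 5.0
   vertex 1.4 4.2 0.2
  endloop
 endfacet
 facet normal -0.032 -0.970 0.240
  outer loop
   vertex 4.2 2.0 3.8
   vertex 1.0 2.6 5.8
   vertex 2.8 1.6 2.0
  endloop
 endfacet
 facet normal 0.831 -0.082 0.550
  outer loop
   vertex 4.2 2.0 3.8
   vertex 6.0 2.8 1.2
   vertex 3.8 6.0 5.0
  endloop
 endfacet
 facet normal 0.491 -0.205 0.847
  outer loop
   vertex 4.2 2.0 3.8
   vertex 3.8 6.0 5.0
   vertex 1.0 2.6 5.8
  endloop
 endfacet
 facet normal 0.834 -0.189 0.519
  outer loop
   vertex 5.4 1.8 1.8
   vertex 6.0 2.8 1.2
   vertex 4.2 2.0 3.8
  endloop
 endfacet
 facet normal 0.087 -0.985 0.151
  outer loop
   vertex 5.4 1.8 1.8
   vertex 4.2 2.0 3.8
   vertex 2.8 1.6 2.0
  endloop
 endfacet
 facet normal 0.040 -0.532 -0.846
  outer loop
   vertex 5.4 1.8 1.8
   vertex 0.2 3.0 0.8
   vertex 6.0 2.8 1.2
  endloop
 endfacet
 facet normal -0.007 -0.658 -0.753
  outer loop
   vertex 5.4 1.8 1.8
   vertex 2.8 1.6 2.0
   vertex 0.2 3.0 0.8
  endloop
 endfacet
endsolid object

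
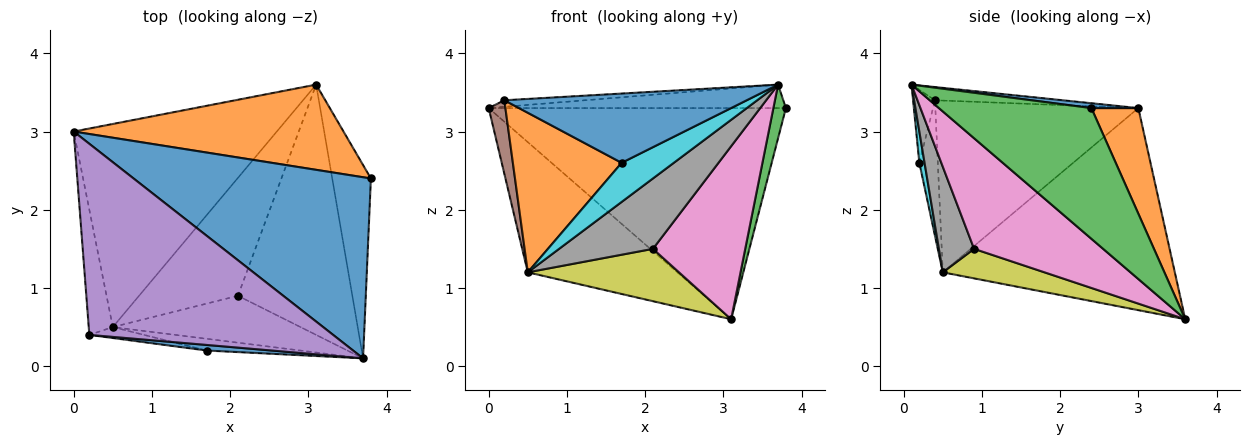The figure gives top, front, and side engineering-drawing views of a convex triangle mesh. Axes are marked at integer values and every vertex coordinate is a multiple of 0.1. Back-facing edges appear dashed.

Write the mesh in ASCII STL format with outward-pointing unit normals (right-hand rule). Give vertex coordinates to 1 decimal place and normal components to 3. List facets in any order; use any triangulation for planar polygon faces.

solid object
 facet normal 0.020 0.128 0.992
  outer loop
   vertex 3.7 0.1 3.6
   vertex 3.8 2.4 3.3
   vertex 0.0 3.0 3.3
  endloop
 endfacet
 facet normal 0.145 0.918 0.370
  outer loop
   vertex 3.1 3.6 0.6
   vertex 0.0 3.0 3.3
   vertex 3.8 2.4 3.3
  endloop
 endfacet
 facet normal 0.956 -0.078 -0.283
  outer loop
   vertex 3.1 3.6 0.6
   vertex 3.8 2.4 3.3
   vertex 3.7 0.1 3.6
  endloop
 endfacet
 facet normal -0.642 0.414 -0.645
  outer loop
   vertex 0.5 0.5 1.2
   vertex 0.0 3.0 3.3
   vertex 3.1 3.6 0.6
  endloop
 endfacet
 facet normal -0.054 0.034 0.998
  outer loop
   vertex 0.2 0.4 3.4
   vertex 3.7 0.1 3.6
   vertex 0.0 3.0 3.3
  endloop
 endfacet
 facet normal -0.987 -0.081 -0.138
  outer loop
   vertex 0.2 0.4 3.4
   vertex 0.0 3.0 3.3
   vertex 0.5 0.5 1.2
  endloop
 endfacet
 facet normal 0.622 -0.445 -0.644
  outer loop
   vertex 2.1 0.9 1.5
   vertex 3.1 3.6 0.6
   vertex 3.7 0.1 3.6
  endloop
 endfacet
 facet normal 0.298 -0.794 -0.530
  outer loop
   vertex 2.1 0.9 1.5
   vertex 3.7 0.1 3.6
   vertex 0.5 0.5 1.2
  endloop
 endfacet
 facet normal 0.263 -0.391 -0.882
  outer loop
   vertex 2.1 0.9 1.5
   vertex 0.5 0.5 1.2
   vertex 3.1 3.6 0.6
  endloop
 endfacet
 facet normal 0.095 -0.953 -0.286
  outer loop
   vertex 1.7 0.2 2.6
   vertex 0.5 0.5 1.2
   vertex 3.7 0.1 3.6
  endloop
 endfacet
 facet normal -0.090 -0.993 0.080
  outer loop
   vertex 1.7 0.2 2.6
   vertex 3.7 0.1 3.6
   vertex 0.2 0.4 3.4
  endloop
 endfacet
 facet normal -0.167 -0.984 -0.068
  outer loop
   vertex 1.7 0.2 2.6
   vertex 0.2 0.4 3.4
   vertex 0.5 0.5 1.2
  endloop
 endfacet
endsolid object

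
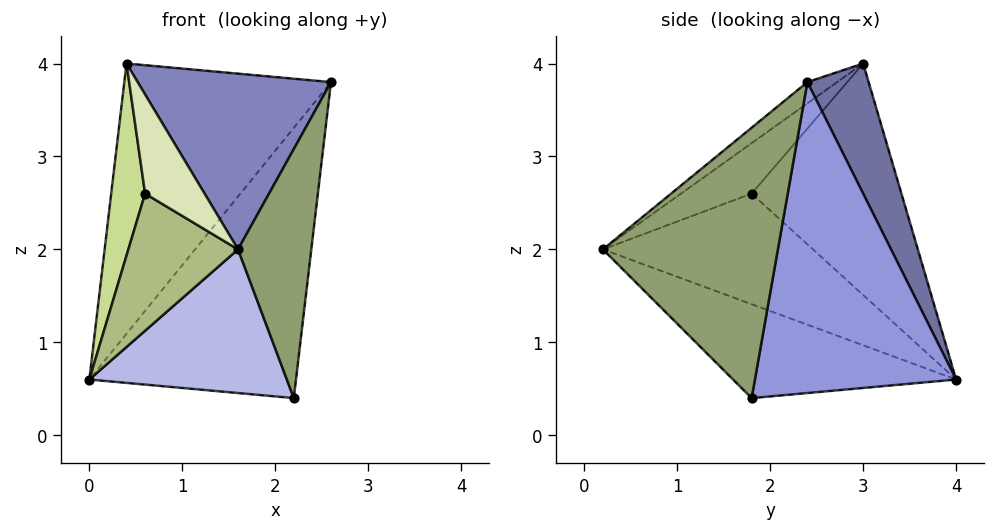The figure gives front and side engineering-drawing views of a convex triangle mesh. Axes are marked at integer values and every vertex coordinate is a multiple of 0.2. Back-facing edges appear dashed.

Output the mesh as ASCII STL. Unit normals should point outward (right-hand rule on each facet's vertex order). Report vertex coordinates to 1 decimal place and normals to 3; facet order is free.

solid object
 facet normal 0.276 0.930 0.241
  outer loop
   vertex 0.4 3.0 4.0
   vertex 2.6 2.4 3.8
   vertex 0.0 4.0 0.6
  endloop
 endfacet
 facet normal -0.093 -0.605 0.791
  outer loop
   vertex 0.4 3.0 4.0
   vertex 1.6 0.2 2.0
   vertex 2.6 2.4 3.8
  endloop
 endfacet
 facet normal 0.683 0.701 -0.204
  outer loop
   vertex 2.2 1.8 0.4
   vertex 0.0 4.0 0.6
   vertex 2.6 2.4 3.8
  endloop
 endfacet
 facet normal -0.545 -0.482 -0.686
  outer loop
   vertex 2.2 1.8 0.4
   vertex 1.6 0.2 2.0
   vertex 0.0 4.0 0.6
  endloop
 endfacet
 facet normal 0.922 -0.386 -0.040
  outer loop
   vertex 2.2 1.8 0.4
   vertex 2.6 2.4 3.8
   vertex 1.6 0.2 2.0
  endloop
 endfacet
 facet normal -0.861 -0.450 -0.236
  outer loop
   vertex 0.6 1.8 2.6
   vertex 0.0 4.0 0.6
   vertex 1.6 0.2 2.0
  endloop
 endfacet
 facet normal -0.974 -0.220 0.050
  outer loop
   vertex 0.6 1.8 2.6
   vertex 0.4 3.0 4.0
   vertex 0.0 4.0 0.6
  endloop
 endfacet
 facet normal -0.699 -0.589 0.405
  outer loop
   vertex 0.6 1.8 2.6
   vertex 1.6 0.2 2.0
   vertex 0.4 3.0 4.0
  endloop
 endfacet
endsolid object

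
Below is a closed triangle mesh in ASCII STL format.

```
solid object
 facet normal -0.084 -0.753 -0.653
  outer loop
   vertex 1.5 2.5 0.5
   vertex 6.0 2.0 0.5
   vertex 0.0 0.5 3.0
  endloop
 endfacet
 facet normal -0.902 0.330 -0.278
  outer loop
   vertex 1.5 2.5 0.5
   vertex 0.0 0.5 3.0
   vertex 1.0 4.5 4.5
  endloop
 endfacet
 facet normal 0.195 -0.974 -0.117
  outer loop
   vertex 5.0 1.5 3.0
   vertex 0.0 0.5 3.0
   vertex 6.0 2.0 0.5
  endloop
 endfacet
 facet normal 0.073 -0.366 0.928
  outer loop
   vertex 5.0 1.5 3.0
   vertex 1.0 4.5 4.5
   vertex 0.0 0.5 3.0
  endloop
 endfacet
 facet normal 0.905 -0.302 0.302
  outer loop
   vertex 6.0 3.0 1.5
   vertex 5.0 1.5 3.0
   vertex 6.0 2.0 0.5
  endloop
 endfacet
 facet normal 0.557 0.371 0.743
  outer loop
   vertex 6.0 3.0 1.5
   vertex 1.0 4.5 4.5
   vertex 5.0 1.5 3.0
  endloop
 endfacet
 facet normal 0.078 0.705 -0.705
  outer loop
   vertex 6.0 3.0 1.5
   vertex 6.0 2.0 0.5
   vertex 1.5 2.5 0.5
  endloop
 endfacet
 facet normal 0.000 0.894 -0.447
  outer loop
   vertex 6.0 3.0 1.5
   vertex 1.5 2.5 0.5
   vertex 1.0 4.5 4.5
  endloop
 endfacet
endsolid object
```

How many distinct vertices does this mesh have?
6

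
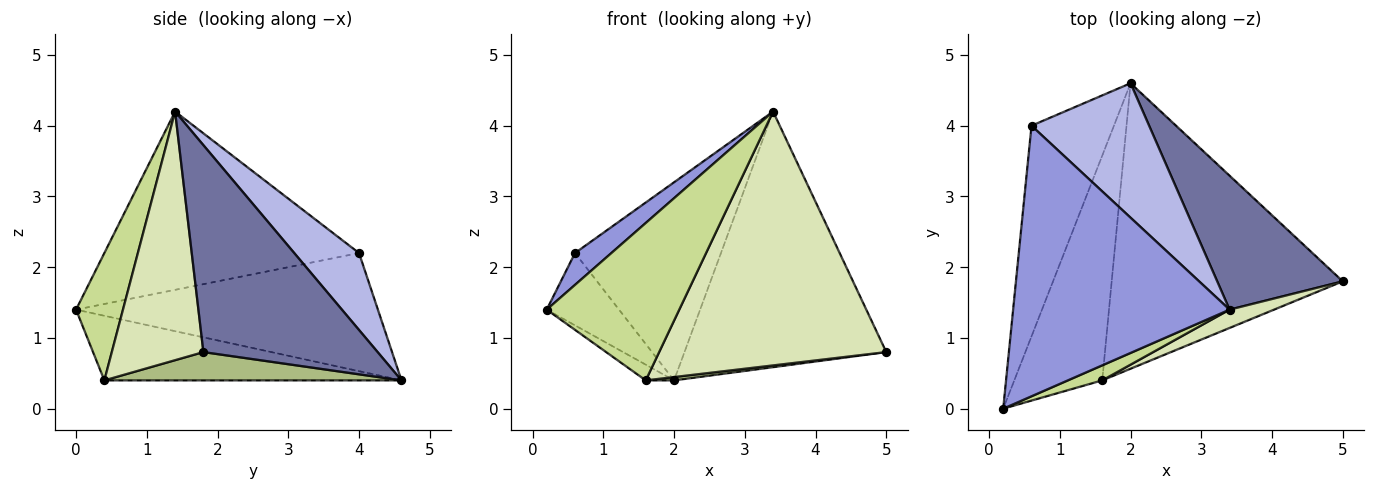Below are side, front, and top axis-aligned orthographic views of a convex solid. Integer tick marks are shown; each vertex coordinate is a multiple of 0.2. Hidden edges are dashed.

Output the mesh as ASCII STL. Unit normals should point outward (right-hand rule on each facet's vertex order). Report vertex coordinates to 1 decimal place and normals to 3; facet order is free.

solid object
 facet normal 0.608 0.704 0.369
  outer loop
   vertex 3.4 1.4 4.2
   vertex 5.0 1.8 0.8
   vertex 2.0 4.6 0.4
  endloop
 endfacet
 facet normal -0.805 0.193 -0.562
  outer loop
   vertex 0.6 4.0 2.2
   vertex 2.0 4.6 0.4
   vertex 0.2 0.0 1.4
  endloop
 endfacet
 facet normal -0.633 -0.090 0.769
  outer loop
   vertex 0.6 4.0 2.2
   vertex 0.2 0.0 1.4
   vertex 3.4 1.4 4.2
  endloop
 endfacet
 facet normal 0.345 0.777 0.527
  outer loop
   vertex 0.6 4.0 2.2
   vertex 3.4 1.4 4.2
   vertex 2.0 4.6 0.4
  endloop
 endfacet
 facet normal -0.591 0.056 -0.805
  outer loop
   vertex 1.6 0.4 0.4
   vertex 0.2 0.0 1.4
   vertex 2.0 4.6 0.4
  endloop
 endfacet
 facet normal 0.122 -0.012 -0.993
  outer loop
   vertex 1.6 0.4 0.4
   vertex 2.0 4.6 0.4
   vertex 5.0 1.8 0.8
  endloop
 endfacet
 facet normal 0.332 -0.939 0.090
  outer loop
   vertex 1.6 0.4 0.4
   vertex 3.4 1.4 4.2
   vertex 0.2 0.0 1.4
  endloop
 endfacet
 facet normal 0.373 -0.925 0.067
  outer loop
   vertex 1.6 0.4 0.4
   vertex 5.0 1.8 0.8
   vertex 3.4 1.4 4.2
  endloop
 endfacet
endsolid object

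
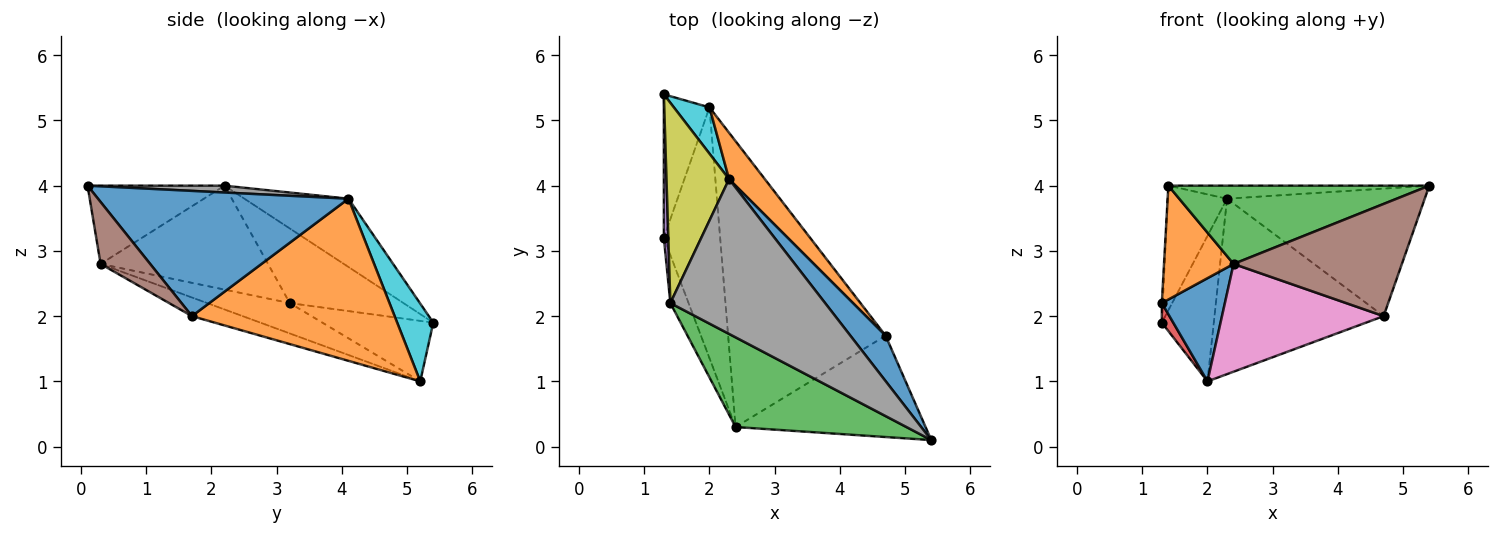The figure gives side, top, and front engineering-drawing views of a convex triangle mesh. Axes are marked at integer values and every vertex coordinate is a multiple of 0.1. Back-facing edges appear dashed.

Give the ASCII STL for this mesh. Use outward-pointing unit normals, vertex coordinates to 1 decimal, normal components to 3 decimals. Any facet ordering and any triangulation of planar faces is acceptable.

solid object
 facet normal -0.446 -0.340 -0.828
  outer loop
   vertex 2.4 0.3 2.8
   vertex 1.3 3.2 2.2
   vertex 2.0 5.2 1.0
  endloop
 endfacet
 facet normal -0.912 -0.379 -0.160
  outer loop
   vertex 2.4 0.3 2.8
   vertex 1.4 2.2 4.0
   vertex 1.3 3.2 2.2
  endloop
 endfacet
 facet normal -0.326 -0.622 0.712
  outer loop
   vertex 2.4 0.3 2.8
   vertex 5.4 0.1 4.0
   vertex 1.4 2.2 4.0
  endloop
 endfacet
 facet normal -0.795 -0.082 -0.600
  outer loop
   vertex 1.3 5.4 1.9
   vertex 2.0 5.2 1.0
   vertex 1.3 3.2 2.2
  endloop
 endfacet
 facet normal -0.998 0.008 0.060
  outer loop
   vertex 1.3 5.4 1.9
   vertex 1.3 3.2 2.2
   vertex 1.4 2.2 4.0
  endloop
 endfacet
 facet normal 0.214 -0.725 -0.655
  outer loop
   vertex 4.7 1.7 2.0
   vertex 5.4 0.1 4.0
   vertex 2.4 0.3 2.8
  endloop
 endfacet
 facet normal -0.110 -0.351 -0.930
  outer loop
   vertex 4.7 1.7 2.0
   vertex 2.4 0.3 2.8
   vertex 2.0 5.2 1.0
  endloop
 endfacet
 facet normal 0.044 0.084 0.995
  outer loop
   vertex 2.3 4.1 3.8
   vertex 1.4 2.2 4.0
   vertex 5.4 0.1 4.0
  endloop
 endfacet
 facet normal -0.680 0.387 0.623
  outer loop
   vertex 2.3 4.1 3.8
   vertex 1.3 5.4 1.9
   vertex 1.4 2.2 4.0
  endloop
 endfacet
 facet normal 0.552 0.794 0.253
  outer loop
   vertex 2.3 4.1 3.8
   vertex 2.0 5.2 1.0
   vertex 1.3 5.4 1.9
  endloop
 endfacet
 facet normal 0.767 0.605 0.216
  outer loop
   vertex 2.3 4.1 3.8
   vertex 5.4 0.1 4.0
   vertex 4.7 1.7 2.0
  endloop
 endfacet
 facet normal 0.757 0.632 0.167
  outer loop
   vertex 2.3 4.1 3.8
   vertex 4.7 1.7 2.0
   vertex 2.0 5.2 1.0
  endloop
 endfacet
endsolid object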